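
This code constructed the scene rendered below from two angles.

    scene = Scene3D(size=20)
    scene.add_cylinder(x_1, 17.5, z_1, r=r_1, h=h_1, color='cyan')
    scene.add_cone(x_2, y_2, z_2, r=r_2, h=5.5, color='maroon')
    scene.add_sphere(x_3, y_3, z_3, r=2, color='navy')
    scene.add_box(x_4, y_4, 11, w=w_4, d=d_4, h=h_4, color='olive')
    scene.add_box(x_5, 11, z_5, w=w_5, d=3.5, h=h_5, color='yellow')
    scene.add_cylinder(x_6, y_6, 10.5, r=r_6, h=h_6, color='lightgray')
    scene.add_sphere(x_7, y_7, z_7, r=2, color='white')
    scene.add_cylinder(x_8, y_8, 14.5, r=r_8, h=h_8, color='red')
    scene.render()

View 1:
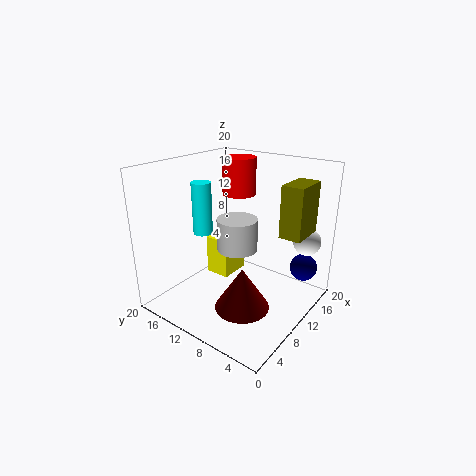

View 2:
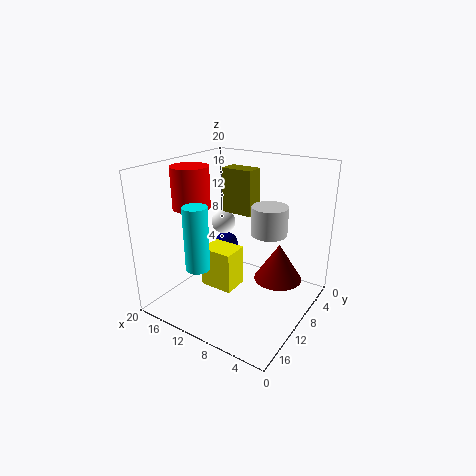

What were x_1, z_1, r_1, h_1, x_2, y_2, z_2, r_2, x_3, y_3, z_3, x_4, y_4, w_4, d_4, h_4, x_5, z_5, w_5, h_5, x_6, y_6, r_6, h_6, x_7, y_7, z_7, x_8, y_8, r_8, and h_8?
x_1 = 11
z_1 = 8.5
r_1 = 1.5
h_1 = 8
x_2 = 5.5
y_2 = 6
z_2 = 3
r_2 = 3.5
x_3 = 17
y_3 = 3
z_3 = 4.5
x_4 = 11.5
y_4 = 1.5
w_4 = 5
d_4 = 3
h_4 = 7
x_5 = 8.5
z_5 = 4
w_5 = 4.5
h_5 = 5.5
x_6 = 6.5
y_6 = 7.5
r_6 = 2.5
h_6 = 4
x_7 = 17.5
y_7 = 3
z_7 = 8.5
x_8 = 15
y_8 = 13.5
r_8 = 2.5
h_8 = 5.5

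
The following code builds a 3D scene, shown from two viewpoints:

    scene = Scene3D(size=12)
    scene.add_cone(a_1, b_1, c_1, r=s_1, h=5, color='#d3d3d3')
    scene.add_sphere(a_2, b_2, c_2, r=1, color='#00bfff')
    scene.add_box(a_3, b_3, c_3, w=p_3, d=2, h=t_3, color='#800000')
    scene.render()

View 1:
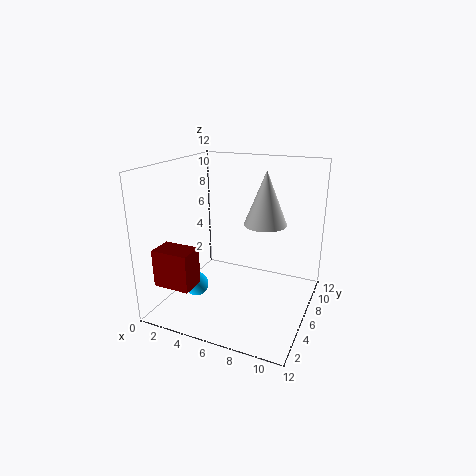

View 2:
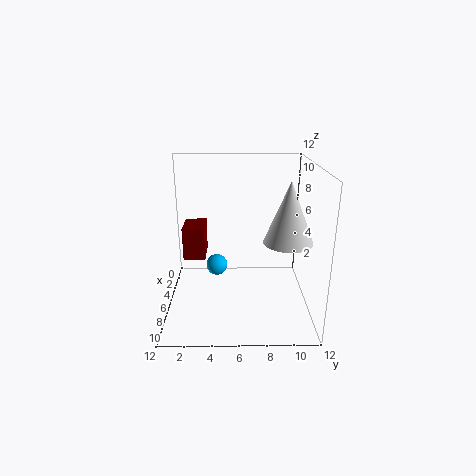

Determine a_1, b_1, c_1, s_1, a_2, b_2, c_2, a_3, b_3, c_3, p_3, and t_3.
a_1 = 7
b_1 = 10
c_1 = 6
s_1 = 2
a_2 = 3
b_2 = 4
c_2 = 2
a_3 = 1
b_3 = 1
c_3 = 3
p_3 = 3
t_3 = 3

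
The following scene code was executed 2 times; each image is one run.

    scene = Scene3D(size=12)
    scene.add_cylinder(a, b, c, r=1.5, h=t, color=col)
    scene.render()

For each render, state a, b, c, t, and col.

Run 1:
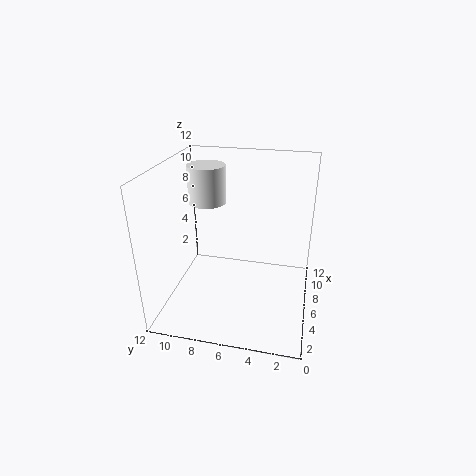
a = 6; b = 8.5; c = 9; t = 3; col = 'white'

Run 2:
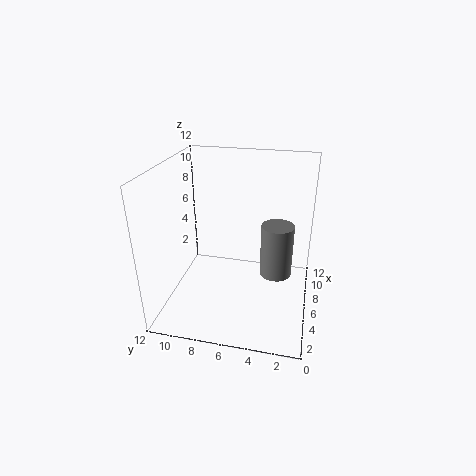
a = 9; b = 3; c = 1; t = 5; col = 'gray'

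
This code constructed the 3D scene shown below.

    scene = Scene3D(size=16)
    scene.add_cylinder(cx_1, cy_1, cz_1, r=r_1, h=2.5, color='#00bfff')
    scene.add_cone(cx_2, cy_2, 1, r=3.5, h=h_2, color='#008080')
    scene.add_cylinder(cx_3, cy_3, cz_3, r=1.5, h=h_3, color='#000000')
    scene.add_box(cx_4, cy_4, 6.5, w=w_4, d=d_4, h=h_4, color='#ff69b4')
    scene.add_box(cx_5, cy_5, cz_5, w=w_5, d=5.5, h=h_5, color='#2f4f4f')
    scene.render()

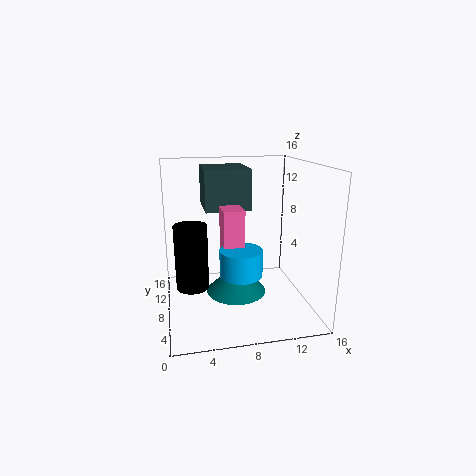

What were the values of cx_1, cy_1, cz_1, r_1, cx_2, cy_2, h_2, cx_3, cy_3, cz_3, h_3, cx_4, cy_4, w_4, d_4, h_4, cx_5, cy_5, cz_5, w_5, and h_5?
cx_1 = 7; cy_1 = 2; cz_1 = 6.5; r_1 = 2; cx_2 = 8; cy_2 = 9; h_2 = 3.5; cx_3 = 2.5; cy_3 = 2.5; cz_3 = 5.5; h_3 = 6; cx_4 = 5.5; cy_4 = 2.5; w_4 = 2; d_4 = 2.5; h_4 = 6; cx_5 = 4.5; cy_5 = 8; cz_5 = 11; w_5 = 5; h_5 = 4.5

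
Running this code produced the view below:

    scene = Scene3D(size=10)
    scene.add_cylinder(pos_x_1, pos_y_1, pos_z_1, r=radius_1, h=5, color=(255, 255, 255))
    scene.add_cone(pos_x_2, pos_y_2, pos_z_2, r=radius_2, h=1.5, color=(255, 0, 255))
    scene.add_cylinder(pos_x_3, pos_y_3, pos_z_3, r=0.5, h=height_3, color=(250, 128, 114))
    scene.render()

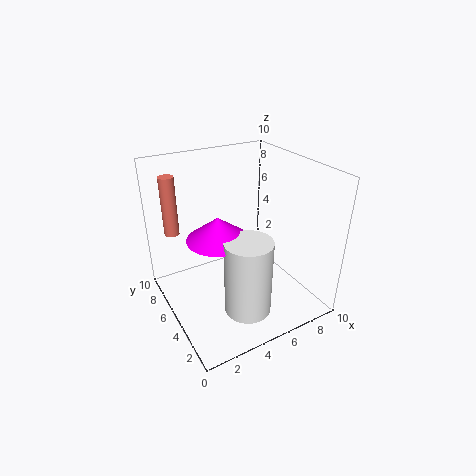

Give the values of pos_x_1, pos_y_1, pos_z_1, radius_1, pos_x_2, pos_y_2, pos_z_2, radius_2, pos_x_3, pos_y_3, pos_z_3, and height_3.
pos_x_1 = 4; pos_y_1 = 2; pos_z_1 = 1.5; radius_1 = 1.5; pos_x_2 = 3; pos_y_2 = 4; pos_z_2 = 6; radius_2 = 2; pos_x_3 = 1; pos_y_3 = 7; pos_z_3 = 5.5; height_3 = 4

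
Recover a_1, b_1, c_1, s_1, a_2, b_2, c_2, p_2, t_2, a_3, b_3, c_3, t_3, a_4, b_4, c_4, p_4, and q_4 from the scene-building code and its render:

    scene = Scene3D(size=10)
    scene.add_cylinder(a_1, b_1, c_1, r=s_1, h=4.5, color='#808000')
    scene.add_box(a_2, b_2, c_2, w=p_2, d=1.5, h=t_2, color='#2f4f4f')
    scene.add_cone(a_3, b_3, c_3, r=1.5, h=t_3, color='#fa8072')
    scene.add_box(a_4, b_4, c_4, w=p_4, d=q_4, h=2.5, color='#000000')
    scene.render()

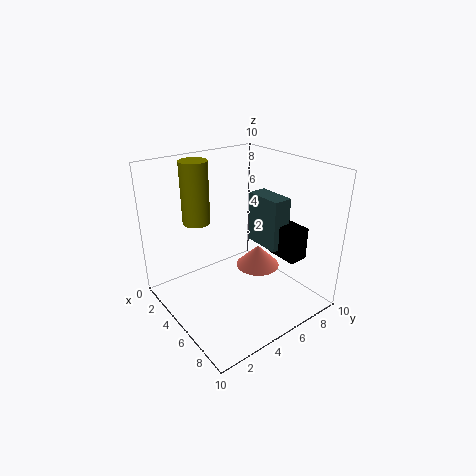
a_1 = 2, b_1 = 3.5, c_1 = 5.5, s_1 = 1, a_2 = 2.5, b_2 = 8, c_2 = 3, p_2 = 3, t_2 = 4, a_3 = 6, b_3 = 6, c_3 = 3, t_3 = 1.5, a_4 = 4.5, b_4 = 8.5, c_4 = 2.5, p_4 = 2.5, q_4 = 1.5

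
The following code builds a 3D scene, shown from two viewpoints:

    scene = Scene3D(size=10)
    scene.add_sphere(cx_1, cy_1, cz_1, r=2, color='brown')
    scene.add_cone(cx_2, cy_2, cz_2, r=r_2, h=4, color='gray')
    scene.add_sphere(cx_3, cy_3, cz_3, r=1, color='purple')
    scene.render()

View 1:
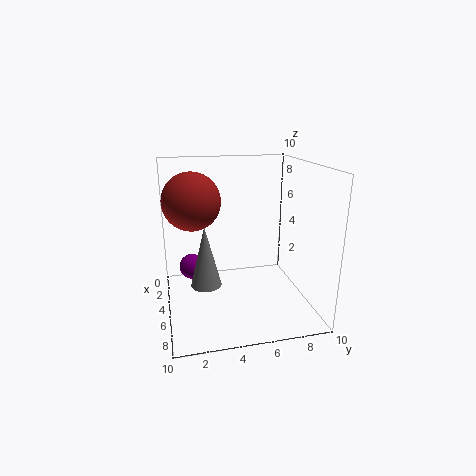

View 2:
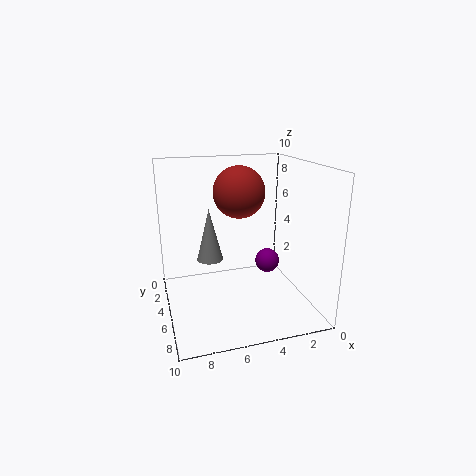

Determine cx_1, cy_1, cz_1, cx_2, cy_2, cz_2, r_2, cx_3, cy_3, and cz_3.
cx_1 = 4; cy_1 = 2; cz_1 = 7.5; cx_2 = 6.5; cy_2 = 2.5; cz_2 = 2.5; r_2 = 1; cx_3 = 1.5; cy_3 = 2; cz_3 = 1.5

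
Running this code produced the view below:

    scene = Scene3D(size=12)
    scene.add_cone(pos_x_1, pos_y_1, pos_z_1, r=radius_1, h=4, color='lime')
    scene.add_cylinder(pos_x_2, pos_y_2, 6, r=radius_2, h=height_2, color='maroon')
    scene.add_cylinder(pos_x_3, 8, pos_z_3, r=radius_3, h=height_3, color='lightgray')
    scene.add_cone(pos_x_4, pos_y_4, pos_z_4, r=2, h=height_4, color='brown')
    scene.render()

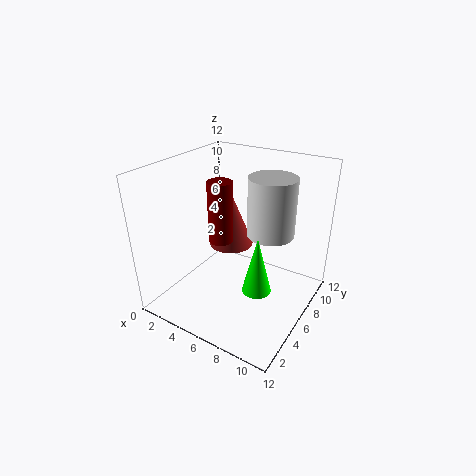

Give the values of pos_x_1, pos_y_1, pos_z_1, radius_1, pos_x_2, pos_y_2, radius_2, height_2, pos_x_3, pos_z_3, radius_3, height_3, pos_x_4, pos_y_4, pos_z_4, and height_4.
pos_x_1 = 10
pos_y_1 = 2
pos_z_1 = 5
radius_1 = 1
pos_x_2 = 5
pos_y_2 = 5
radius_2 = 1
height_2 = 5
pos_x_3 = 8
pos_z_3 = 6
radius_3 = 2
height_3 = 5
pos_x_4 = 4
pos_y_4 = 8
pos_z_4 = 4
height_4 = 5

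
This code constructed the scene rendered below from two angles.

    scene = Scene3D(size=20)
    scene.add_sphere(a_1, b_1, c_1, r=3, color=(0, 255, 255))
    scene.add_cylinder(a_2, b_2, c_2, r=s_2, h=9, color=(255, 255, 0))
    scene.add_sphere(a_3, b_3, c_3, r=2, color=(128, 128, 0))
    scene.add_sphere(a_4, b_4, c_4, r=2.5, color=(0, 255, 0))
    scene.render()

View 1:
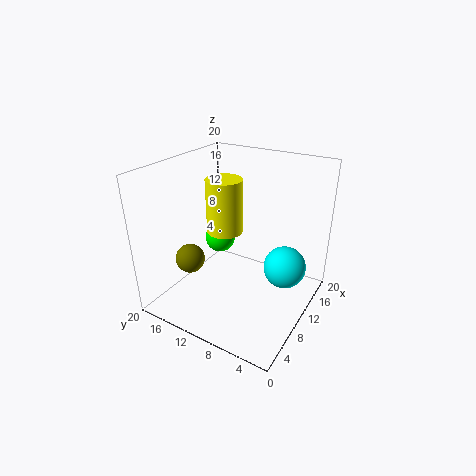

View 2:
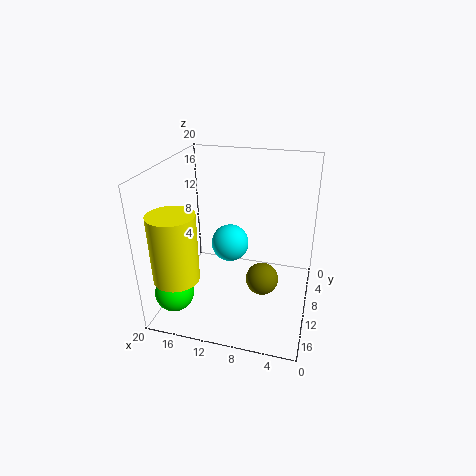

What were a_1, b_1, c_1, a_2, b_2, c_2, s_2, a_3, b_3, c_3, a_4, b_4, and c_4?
a_1 = 13
b_1 = 4
c_1 = 5.5
a_2 = 16.5
b_2 = 16.5
c_2 = 6.5
s_2 = 3
a_3 = 5.5
b_3 = 15
c_3 = 7.5
a_4 = 16.5
b_4 = 17.5
c_4 = 5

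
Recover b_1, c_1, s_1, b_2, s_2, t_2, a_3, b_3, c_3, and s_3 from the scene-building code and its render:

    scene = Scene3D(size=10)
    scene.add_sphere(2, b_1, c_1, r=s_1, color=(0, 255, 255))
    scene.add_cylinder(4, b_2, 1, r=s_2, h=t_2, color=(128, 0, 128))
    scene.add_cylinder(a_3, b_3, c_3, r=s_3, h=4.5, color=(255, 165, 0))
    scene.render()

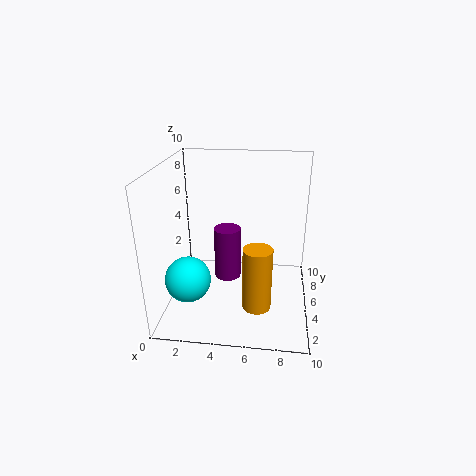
b_1 = 2.5; c_1 = 3; s_1 = 1.5; b_2 = 6.5; s_2 = 1; t_2 = 4; a_3 = 6.5; b_3 = 3.5; c_3 = 0.5; s_3 = 1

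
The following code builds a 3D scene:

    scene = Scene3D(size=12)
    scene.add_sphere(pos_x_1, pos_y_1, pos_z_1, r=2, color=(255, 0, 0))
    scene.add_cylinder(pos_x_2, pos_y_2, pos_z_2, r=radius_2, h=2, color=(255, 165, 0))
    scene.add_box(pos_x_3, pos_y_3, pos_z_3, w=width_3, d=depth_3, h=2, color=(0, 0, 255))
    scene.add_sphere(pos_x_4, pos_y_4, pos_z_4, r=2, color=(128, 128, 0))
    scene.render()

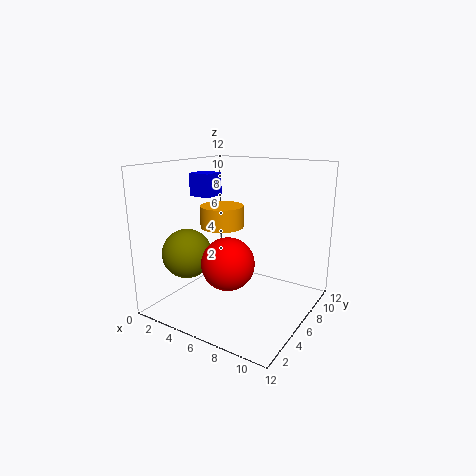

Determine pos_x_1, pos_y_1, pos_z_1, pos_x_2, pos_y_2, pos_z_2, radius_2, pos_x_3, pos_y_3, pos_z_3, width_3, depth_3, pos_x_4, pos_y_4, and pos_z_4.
pos_x_1 = 7, pos_y_1 = 3, pos_z_1 = 5, pos_x_2 = 3, pos_y_2 = 8, pos_z_2 = 6, radius_2 = 2, pos_x_3 = 1, pos_y_3 = 6, pos_z_3 = 9, width_3 = 2, depth_3 = 2, pos_x_4 = 3, pos_y_4 = 3, pos_z_4 = 5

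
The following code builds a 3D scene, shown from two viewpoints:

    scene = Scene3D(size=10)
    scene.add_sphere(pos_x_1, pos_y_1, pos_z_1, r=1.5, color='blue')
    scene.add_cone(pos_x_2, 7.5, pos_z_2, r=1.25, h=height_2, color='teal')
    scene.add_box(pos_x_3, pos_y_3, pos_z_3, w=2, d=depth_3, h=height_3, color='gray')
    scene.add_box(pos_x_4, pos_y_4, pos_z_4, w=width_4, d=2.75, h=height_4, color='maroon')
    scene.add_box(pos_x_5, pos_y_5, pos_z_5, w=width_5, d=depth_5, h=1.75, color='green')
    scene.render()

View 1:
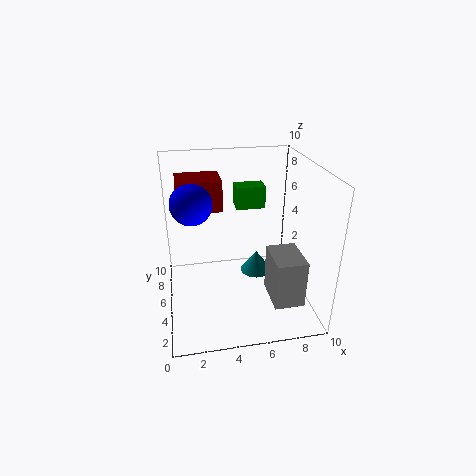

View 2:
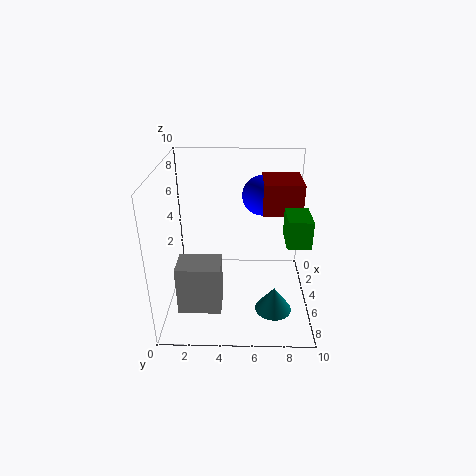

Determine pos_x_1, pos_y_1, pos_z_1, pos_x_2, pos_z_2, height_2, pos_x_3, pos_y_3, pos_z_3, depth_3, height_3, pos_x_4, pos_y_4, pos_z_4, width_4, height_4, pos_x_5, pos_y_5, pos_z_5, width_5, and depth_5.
pos_x_1 = 2, pos_y_1 = 6.75, pos_z_1 = 7, pos_x_2 = 7, pos_z_2 = 0.5, height_2 = 1.75, pos_x_3 = 6.75, pos_y_3 = 1.25, pos_z_3 = 1.5, depth_3 = 2.75, height_3 = 3.25, pos_x_4 = 1, pos_y_4 = 6.75, pos_z_4 = 6.25, width_4 = 3.25, height_4 = 2.25, pos_x_5 = 5.5, pos_y_5 = 8, pos_z_5 = 5.75, width_5 = 2.25, depth_5 = 1.5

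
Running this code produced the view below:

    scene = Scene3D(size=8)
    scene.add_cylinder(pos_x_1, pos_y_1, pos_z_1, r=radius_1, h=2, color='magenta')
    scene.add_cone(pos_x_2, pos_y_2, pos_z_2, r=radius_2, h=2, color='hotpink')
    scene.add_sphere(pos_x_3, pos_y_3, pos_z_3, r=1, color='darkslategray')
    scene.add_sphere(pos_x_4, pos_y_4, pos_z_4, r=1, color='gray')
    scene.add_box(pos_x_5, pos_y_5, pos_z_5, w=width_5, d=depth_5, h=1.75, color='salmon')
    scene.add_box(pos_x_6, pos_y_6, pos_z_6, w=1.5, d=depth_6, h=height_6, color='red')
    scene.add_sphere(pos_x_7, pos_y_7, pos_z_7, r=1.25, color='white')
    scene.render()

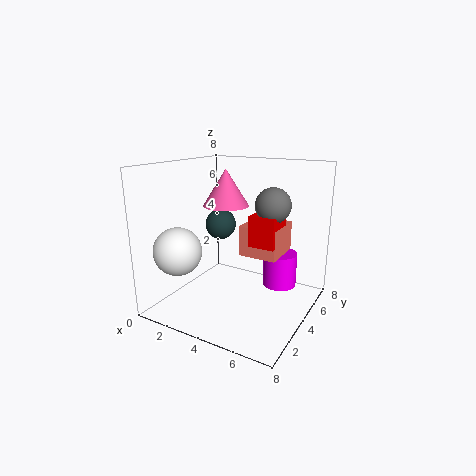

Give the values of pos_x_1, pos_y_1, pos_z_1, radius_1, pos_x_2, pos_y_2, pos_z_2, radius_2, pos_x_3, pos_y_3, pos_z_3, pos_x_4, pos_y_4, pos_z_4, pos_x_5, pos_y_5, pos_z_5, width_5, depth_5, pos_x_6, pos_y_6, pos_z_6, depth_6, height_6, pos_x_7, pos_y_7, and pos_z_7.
pos_x_1 = 5.75; pos_y_1 = 6; pos_z_1 = 0.75; radius_1 = 1; pos_x_2 = 3.25; pos_y_2 = 4; pos_z_2 = 5.75; radius_2 = 1.25; pos_x_3 = 1.25; pos_y_3 = 6.5; pos_z_3 = 3.75; pos_x_4 = 5.5; pos_y_4 = 5.25; pos_z_4 = 5.75; pos_x_5 = 3.75; pos_y_5 = 4.5; pos_z_5 = 2.75; width_5 = 2.25; depth_5 = 2.5; pos_x_6 = 4.5; pos_y_6 = 4.25; pos_z_6 = 3.5; depth_6 = 1.75; height_6 = 1.75; pos_x_7 = 2; pos_y_7 = 1.25; pos_z_7 = 3.75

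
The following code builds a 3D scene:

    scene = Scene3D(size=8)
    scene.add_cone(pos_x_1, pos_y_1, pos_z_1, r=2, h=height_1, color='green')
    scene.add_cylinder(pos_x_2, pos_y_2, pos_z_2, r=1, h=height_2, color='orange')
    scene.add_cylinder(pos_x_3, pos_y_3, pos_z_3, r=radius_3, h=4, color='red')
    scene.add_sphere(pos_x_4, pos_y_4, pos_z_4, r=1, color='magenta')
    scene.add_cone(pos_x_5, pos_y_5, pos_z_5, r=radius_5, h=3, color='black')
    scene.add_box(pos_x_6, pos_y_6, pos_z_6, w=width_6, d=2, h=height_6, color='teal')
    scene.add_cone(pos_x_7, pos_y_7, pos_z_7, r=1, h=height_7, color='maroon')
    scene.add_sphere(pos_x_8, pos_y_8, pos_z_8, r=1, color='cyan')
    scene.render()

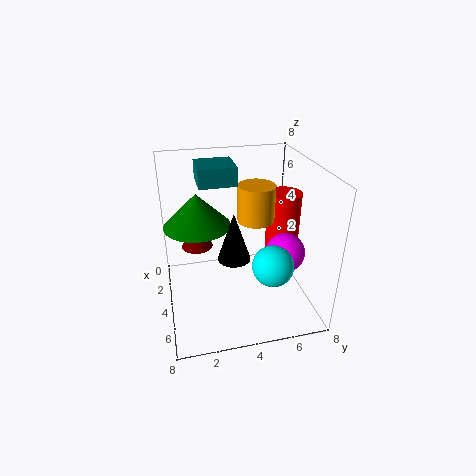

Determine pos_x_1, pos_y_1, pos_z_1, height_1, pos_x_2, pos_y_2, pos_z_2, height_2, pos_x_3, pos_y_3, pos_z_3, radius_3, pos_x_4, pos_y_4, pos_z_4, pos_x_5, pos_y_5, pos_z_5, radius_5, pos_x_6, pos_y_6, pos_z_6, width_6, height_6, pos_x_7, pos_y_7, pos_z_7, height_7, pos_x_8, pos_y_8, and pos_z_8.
pos_x_1 = 2
pos_y_1 = 2
pos_z_1 = 4
height_1 = 2
pos_x_2 = 4
pos_y_2 = 5
pos_z_2 = 5
height_2 = 2
pos_x_3 = 3
pos_y_3 = 7
pos_z_3 = 2
radius_3 = 1
pos_x_4 = 6
pos_y_4 = 6
pos_z_4 = 4
pos_x_5 = 3
pos_y_5 = 4
pos_z_5 = 2
radius_5 = 1
pos_x_6 = 2
pos_y_6 = 2
pos_z_6 = 7
width_6 = 2
height_6 = 1
pos_x_7 = 1
pos_y_7 = 2
pos_z_7 = 2
height_7 = 1
pos_x_8 = 7
pos_y_8 = 5
pos_z_8 = 4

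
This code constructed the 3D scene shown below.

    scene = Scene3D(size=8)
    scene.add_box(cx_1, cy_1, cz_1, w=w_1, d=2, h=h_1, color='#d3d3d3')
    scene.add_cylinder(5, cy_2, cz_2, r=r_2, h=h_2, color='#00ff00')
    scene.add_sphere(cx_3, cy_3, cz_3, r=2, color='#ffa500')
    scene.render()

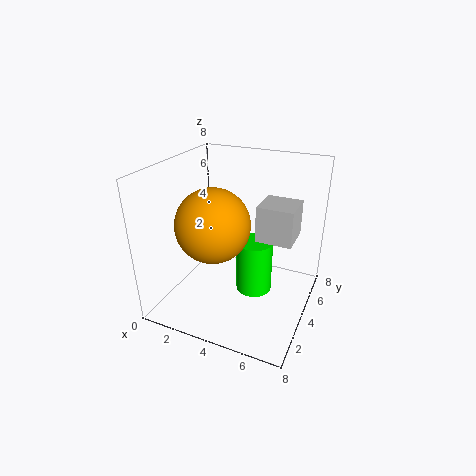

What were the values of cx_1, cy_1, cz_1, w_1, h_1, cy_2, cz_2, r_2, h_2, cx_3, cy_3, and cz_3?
cx_1 = 5
cy_1 = 4
cz_1 = 4
w_1 = 2
h_1 = 2
cy_2 = 4
cz_2 = 1
r_2 = 1
h_2 = 3
cx_3 = 3
cy_3 = 3
cz_3 = 5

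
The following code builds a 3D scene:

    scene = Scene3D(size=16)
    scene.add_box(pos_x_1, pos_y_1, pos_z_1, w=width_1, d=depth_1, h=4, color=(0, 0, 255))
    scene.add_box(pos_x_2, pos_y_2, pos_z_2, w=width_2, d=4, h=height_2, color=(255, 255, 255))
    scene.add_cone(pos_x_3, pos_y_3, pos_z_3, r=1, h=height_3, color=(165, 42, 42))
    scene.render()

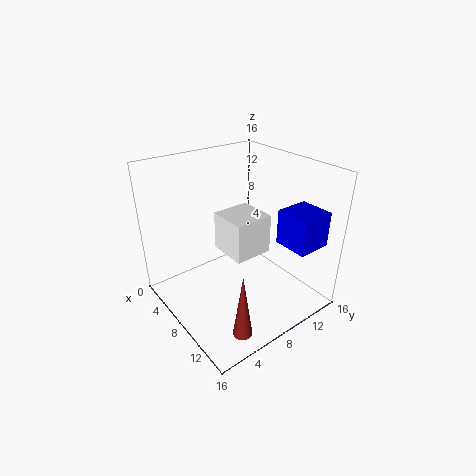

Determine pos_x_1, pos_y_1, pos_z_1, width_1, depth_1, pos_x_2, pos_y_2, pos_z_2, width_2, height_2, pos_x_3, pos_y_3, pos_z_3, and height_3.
pos_x_1 = 10
pos_y_1 = 12
pos_z_1 = 7
width_1 = 4
depth_1 = 4
pos_x_2 = 8
pos_y_2 = 5
pos_z_2 = 8
width_2 = 4
height_2 = 4
pos_x_3 = 14
pos_y_3 = 4
pos_z_3 = 1
height_3 = 7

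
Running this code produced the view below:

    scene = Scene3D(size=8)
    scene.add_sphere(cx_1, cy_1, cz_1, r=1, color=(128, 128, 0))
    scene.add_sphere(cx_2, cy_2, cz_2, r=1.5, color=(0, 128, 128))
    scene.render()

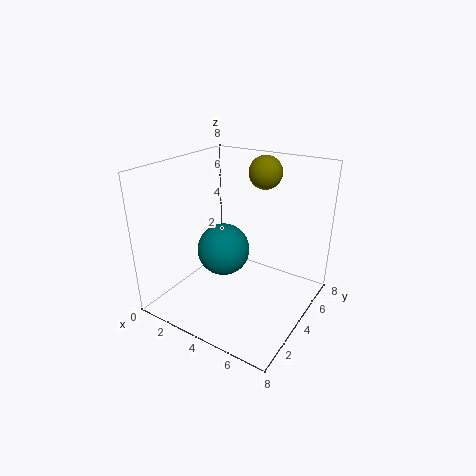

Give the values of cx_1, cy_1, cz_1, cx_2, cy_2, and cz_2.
cx_1 = 4; cy_1 = 7; cz_1 = 7; cx_2 = 3; cy_2 = 4; cz_2 = 3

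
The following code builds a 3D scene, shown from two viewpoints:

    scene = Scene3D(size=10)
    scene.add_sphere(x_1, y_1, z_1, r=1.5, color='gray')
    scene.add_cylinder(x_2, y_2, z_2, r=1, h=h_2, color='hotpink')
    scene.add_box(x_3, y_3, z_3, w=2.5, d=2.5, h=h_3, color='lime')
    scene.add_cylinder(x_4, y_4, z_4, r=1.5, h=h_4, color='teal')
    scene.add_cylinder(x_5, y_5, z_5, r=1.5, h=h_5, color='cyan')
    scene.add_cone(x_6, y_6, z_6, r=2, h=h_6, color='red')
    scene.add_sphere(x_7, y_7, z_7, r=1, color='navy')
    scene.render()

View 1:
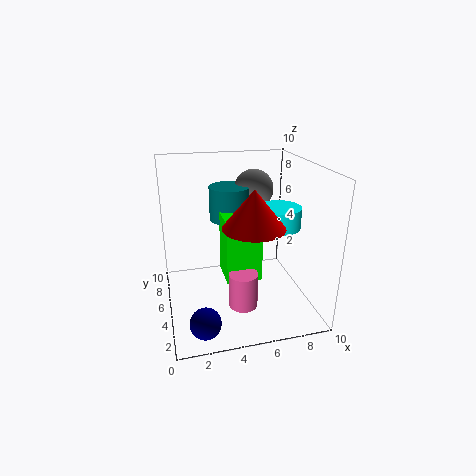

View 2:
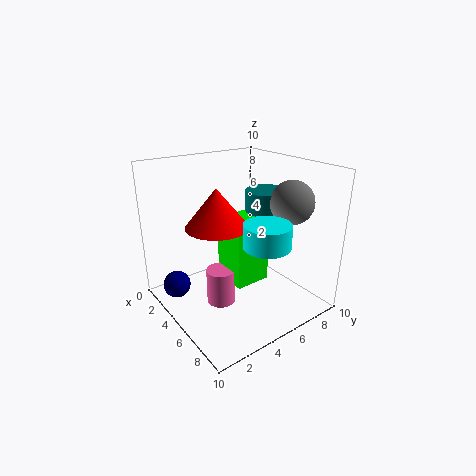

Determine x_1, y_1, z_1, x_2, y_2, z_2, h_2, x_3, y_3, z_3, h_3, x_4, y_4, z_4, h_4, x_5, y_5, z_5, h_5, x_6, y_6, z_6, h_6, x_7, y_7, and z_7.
x_1 = 7, y_1 = 8, z_1 = 7.5, x_2 = 5, y_2 = 3.5, z_2 = 0.5, h_2 = 2.5, x_3 = 4, y_3 = 4, z_3 = 2, h_3 = 4.5, x_4 = 5, y_4 = 7.5, z_4 = 5.5, h_4 = 2.5, x_5 = 8, y_5 = 5, z_5 = 5.5, h_5 = 1.5, x_6 = 5.5, y_6 = 3, z_6 = 6.5, h_6 = 2.5, x_7 = 2, y_7 = 1.5, z_7 = 1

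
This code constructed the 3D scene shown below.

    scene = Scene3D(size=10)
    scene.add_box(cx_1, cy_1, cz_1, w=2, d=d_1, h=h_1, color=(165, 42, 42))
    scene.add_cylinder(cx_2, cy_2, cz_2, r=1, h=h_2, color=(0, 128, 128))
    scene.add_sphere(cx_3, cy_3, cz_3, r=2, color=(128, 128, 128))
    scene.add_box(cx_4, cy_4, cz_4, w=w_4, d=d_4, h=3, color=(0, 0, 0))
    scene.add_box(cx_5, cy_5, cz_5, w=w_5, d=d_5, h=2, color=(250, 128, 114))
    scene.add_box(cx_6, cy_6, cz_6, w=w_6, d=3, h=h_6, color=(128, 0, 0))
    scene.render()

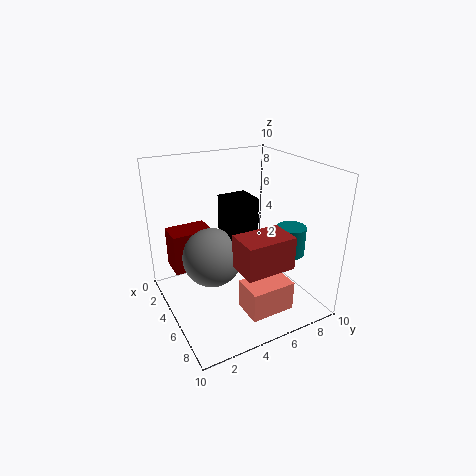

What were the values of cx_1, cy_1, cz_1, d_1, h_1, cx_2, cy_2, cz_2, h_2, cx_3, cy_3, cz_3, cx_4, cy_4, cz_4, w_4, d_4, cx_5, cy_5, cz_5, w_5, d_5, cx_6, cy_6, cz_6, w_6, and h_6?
cx_1 = 8; cy_1 = 3; cz_1 = 5; d_1 = 3; h_1 = 2; cx_2 = 7; cy_2 = 8; cz_2 = 4; h_2 = 2; cx_3 = 5; cy_3 = 3; cz_3 = 4; cx_4 = 4; cy_4 = 4; cz_4 = 5; w_4 = 2; d_4 = 2; cx_5 = 7; cy_5 = 4; cz_5 = 1; w_5 = 2; d_5 = 3; cx_6 = 1; cy_6 = 1; cz_6 = 2; w_6 = 2; h_6 = 3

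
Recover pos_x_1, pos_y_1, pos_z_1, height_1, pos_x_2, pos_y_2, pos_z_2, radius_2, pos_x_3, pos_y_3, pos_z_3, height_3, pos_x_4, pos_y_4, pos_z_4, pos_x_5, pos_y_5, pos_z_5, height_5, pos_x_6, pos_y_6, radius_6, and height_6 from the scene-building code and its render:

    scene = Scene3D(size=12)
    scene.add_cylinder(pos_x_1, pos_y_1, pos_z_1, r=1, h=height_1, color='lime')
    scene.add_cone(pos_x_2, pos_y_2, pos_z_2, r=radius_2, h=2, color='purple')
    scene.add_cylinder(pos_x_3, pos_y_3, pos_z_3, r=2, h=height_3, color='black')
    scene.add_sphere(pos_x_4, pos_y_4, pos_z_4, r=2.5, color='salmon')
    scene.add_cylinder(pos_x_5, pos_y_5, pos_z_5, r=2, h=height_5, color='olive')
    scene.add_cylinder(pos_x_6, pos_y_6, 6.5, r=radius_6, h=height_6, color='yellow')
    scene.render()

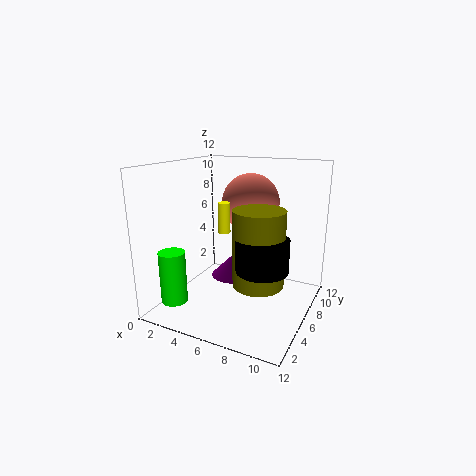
pos_x_1 = 3; pos_y_1 = 1; pos_z_1 = 2; height_1 = 4; pos_x_2 = 4.5; pos_y_2 = 8; pos_z_2 = 1.5; radius_2 = 2; pos_x_3 = 9; pos_y_3 = 4; pos_z_3 = 4.5; height_3 = 2.5; pos_x_4 = 6; pos_y_4 = 8.5; pos_z_4 = 8.5; pos_x_5 = 8.5; pos_y_5 = 4.5; pos_z_5 = 3; height_5 = 6; pos_x_6 = 5; pos_y_6 = 5.5; radius_6 = 0.5; height_6 = 2.5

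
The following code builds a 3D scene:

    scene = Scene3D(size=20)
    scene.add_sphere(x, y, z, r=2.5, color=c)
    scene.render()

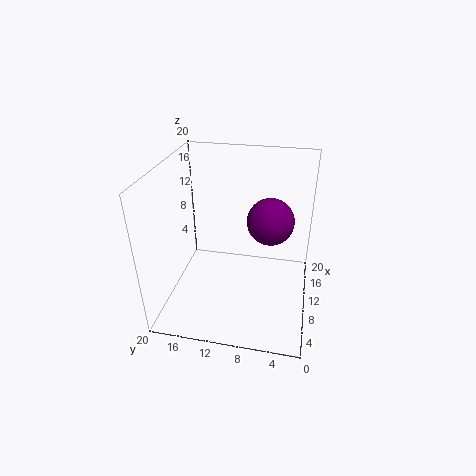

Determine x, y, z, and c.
x = 3; y = 5; z = 17; c = 'purple'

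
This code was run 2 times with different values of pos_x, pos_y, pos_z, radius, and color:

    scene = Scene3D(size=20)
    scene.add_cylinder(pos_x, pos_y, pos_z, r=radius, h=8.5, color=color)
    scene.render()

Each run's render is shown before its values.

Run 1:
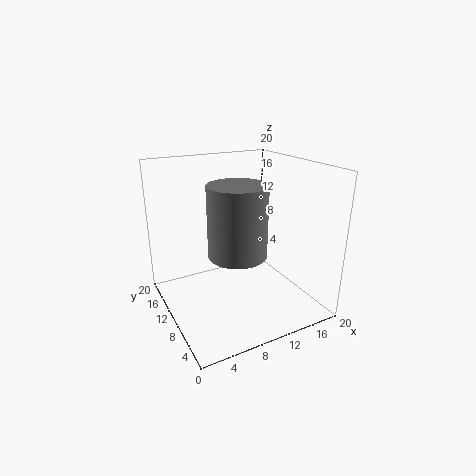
pos_x = 7; pos_y = 4.5; pos_z = 10.5; radius = 3.5; color = 'gray'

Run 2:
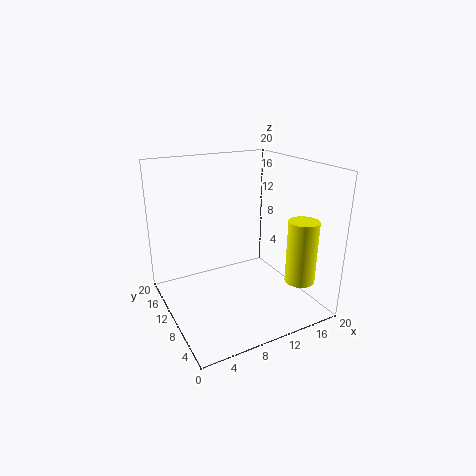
pos_x = 16; pos_y = 3.5; pos_z = 5; radius = 2; color = 'yellow'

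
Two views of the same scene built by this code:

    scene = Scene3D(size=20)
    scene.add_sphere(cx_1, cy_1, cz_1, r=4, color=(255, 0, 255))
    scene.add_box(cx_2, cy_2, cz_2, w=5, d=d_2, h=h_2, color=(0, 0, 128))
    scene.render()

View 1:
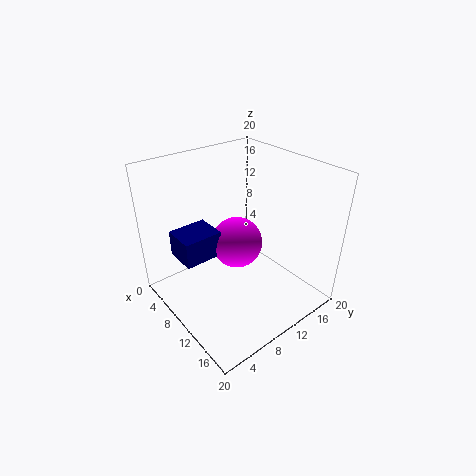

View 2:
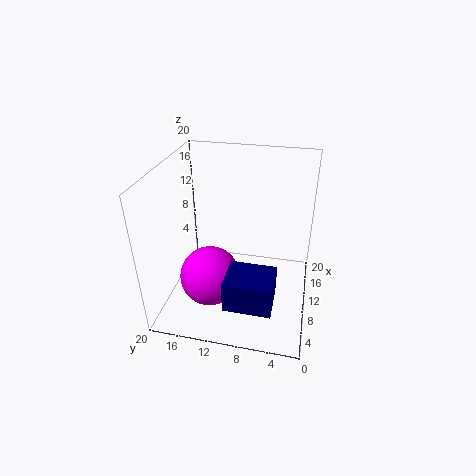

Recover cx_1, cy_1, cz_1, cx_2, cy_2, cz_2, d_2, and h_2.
cx_1 = 6
cy_1 = 13
cz_1 = 6
cx_2 = 1
cy_2 = 4
cz_2 = 5
d_2 = 6
h_2 = 4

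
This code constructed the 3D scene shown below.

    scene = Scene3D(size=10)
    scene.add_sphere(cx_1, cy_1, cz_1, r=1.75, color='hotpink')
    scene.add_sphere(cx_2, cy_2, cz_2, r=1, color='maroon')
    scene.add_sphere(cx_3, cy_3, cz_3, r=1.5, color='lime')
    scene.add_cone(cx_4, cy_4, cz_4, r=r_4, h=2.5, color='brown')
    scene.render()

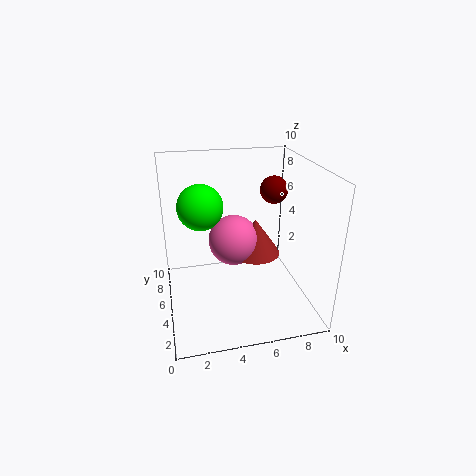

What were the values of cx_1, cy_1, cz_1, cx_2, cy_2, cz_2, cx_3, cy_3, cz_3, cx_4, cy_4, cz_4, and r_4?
cx_1 = 4.75; cy_1 = 5.25; cz_1 = 4.75; cx_2 = 8; cy_2 = 6.5; cz_2 = 7.75; cx_3 = 2.5; cy_3 = 5; cz_3 = 7.5; cx_4 = 6.25; cy_4 = 5; cz_4 = 3.75; r_4 = 1.75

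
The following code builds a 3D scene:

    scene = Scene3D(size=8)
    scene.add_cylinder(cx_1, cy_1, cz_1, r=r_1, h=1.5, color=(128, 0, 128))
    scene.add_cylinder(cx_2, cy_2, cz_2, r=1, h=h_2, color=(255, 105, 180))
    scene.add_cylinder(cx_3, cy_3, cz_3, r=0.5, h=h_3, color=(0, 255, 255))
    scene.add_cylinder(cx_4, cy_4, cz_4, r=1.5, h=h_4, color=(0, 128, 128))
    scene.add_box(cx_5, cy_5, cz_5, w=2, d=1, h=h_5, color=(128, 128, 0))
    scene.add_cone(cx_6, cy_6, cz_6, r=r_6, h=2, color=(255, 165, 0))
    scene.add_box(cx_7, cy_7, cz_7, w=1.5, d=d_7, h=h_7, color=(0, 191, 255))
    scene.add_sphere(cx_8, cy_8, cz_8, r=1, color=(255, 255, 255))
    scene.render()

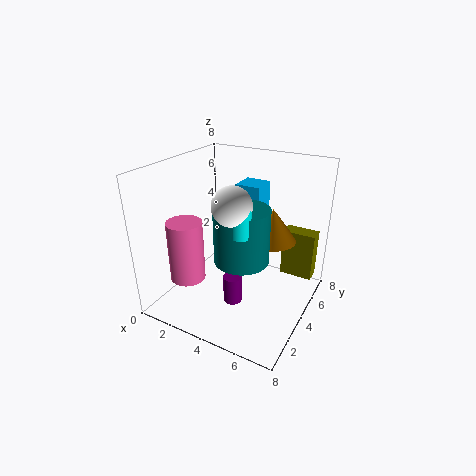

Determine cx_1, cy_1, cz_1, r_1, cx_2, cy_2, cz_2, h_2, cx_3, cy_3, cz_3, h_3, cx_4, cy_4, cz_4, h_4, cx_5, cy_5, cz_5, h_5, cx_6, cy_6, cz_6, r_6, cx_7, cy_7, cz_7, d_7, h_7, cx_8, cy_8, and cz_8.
cx_1 = 4.5
cy_1 = 2.5
cz_1 = 1
r_1 = 0.5
cx_2 = 1.5
cy_2 = 2.5
cz_2 = 1.5
h_2 = 3.5
cx_3 = 5
cy_3 = 2.5
cz_3 = 5
h_3 = 1.5
cx_4 = 4.5
cy_4 = 3.5
cz_4 = 3
h_4 = 3
cx_5 = 5.5
cy_5 = 7
cz_5 = 0.5
h_5 = 3
cx_6 = 5
cy_6 = 6.5
cz_6 = 3
r_6 = 1.5
cx_7 = 3
cy_7 = 5.5
cz_7 = 4
d_7 = 1.5
h_7 = 2.5
cx_8 = 4.5
cy_8 = 2.5
cz_8 = 6.5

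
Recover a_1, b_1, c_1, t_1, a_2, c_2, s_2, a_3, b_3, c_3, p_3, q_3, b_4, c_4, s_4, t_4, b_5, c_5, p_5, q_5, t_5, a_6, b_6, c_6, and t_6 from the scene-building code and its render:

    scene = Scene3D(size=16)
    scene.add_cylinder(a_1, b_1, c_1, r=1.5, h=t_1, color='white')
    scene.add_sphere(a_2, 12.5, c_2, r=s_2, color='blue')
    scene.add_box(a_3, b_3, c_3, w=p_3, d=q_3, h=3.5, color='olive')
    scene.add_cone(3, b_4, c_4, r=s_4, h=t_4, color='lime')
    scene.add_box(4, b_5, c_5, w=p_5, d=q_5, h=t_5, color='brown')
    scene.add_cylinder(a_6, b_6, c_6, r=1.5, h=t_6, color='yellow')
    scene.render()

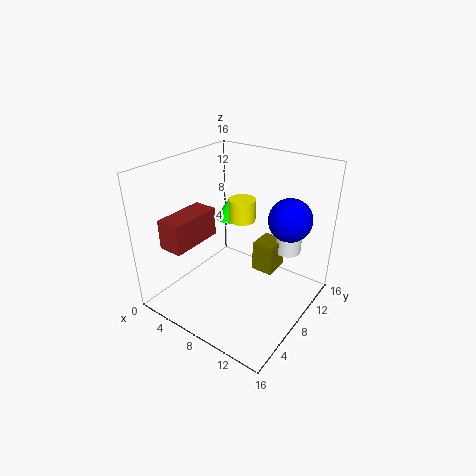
a_1 = 12; b_1 = 12.5; c_1 = 5.5; t_1 = 3.5; a_2 = 12; c_2 = 9.5; s_2 = 2.5; a_3 = 9; b_3 = 9.5; c_3 = 3.5; p_3 = 2.5; q_3 = 3; b_4 = 13.5; c_4 = 7; s_4 = 2; t_4 = 3; b_5 = 0.5; c_5 = 9; p_5 = 2.5; q_5 = 5.5; t_5 = 3; a_6 = 7.5; b_6 = 9.5; c_6 = 9.5; t_6 = 2.5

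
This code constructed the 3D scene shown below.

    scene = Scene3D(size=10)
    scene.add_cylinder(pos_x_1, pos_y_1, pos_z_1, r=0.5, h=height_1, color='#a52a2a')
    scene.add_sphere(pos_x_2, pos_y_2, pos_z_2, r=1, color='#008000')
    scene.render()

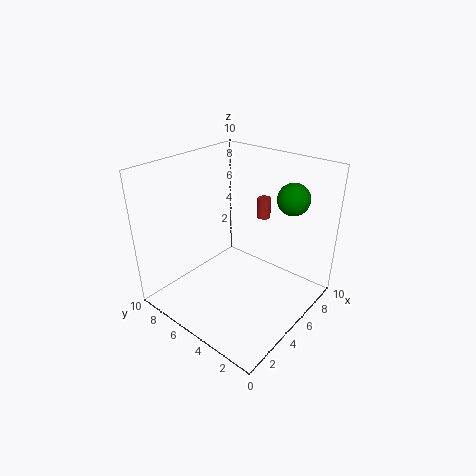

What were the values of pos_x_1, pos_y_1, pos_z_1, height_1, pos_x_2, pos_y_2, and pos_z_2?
pos_x_1 = 8
pos_y_1 = 5
pos_z_1 = 5.5
height_1 = 1.5
pos_x_2 = 6
pos_y_2 = 1.5
pos_z_2 = 8.5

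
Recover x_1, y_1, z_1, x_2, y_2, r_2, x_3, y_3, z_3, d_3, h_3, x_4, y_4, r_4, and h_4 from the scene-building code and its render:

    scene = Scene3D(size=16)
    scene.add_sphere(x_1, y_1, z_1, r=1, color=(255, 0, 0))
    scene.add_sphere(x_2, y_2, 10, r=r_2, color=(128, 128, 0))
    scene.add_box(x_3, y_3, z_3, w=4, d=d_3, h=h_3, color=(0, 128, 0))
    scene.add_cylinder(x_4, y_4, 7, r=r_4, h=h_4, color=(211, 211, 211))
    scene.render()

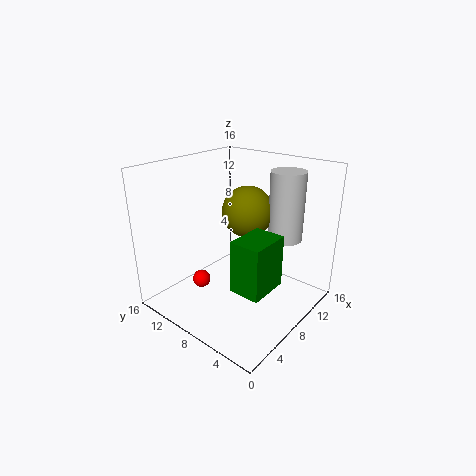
x_1 = 5
y_1 = 11
z_1 = 3
x_2 = 11
y_2 = 9
r_2 = 3
x_3 = 2
y_3 = 1
z_3 = 6
d_3 = 3
h_3 = 5
x_4 = 13
y_4 = 5
r_4 = 2
h_4 = 8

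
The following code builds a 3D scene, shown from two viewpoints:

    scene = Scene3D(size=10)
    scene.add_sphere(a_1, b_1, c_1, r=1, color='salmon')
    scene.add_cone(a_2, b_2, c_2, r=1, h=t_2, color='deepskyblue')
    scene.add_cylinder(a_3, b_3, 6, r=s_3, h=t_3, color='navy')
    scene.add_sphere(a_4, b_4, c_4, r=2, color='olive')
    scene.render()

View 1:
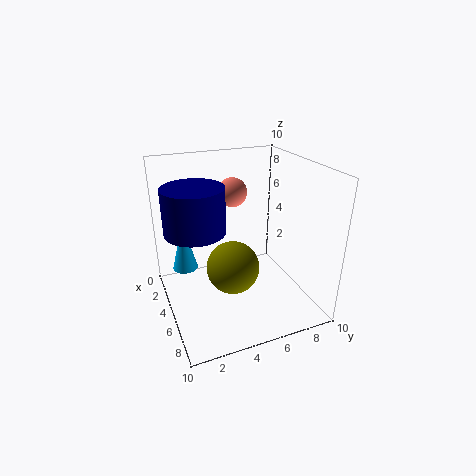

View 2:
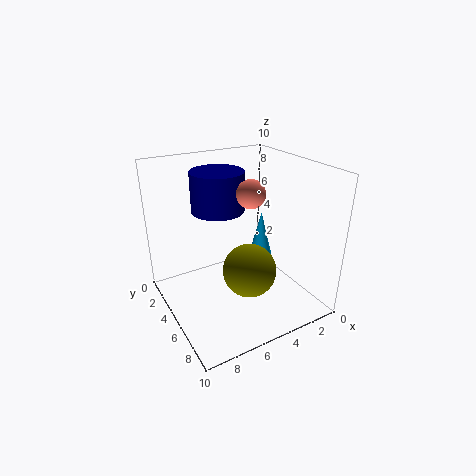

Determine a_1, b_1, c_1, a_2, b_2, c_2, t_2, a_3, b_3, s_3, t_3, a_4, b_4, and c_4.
a_1 = 4
b_1 = 5
c_1 = 8
a_2 = 1
b_2 = 2
c_2 = 1
t_2 = 4
a_3 = 5
b_3 = 2
s_3 = 2
t_3 = 3
a_4 = 4
b_4 = 5
c_4 = 2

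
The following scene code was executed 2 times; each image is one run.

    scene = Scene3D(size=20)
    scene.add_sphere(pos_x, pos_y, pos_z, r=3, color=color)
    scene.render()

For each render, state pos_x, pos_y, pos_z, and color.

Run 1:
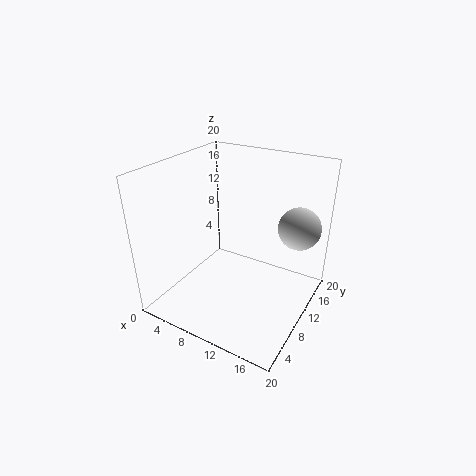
pos_x = 17; pos_y = 15; pos_z = 11; color = 'lightgray'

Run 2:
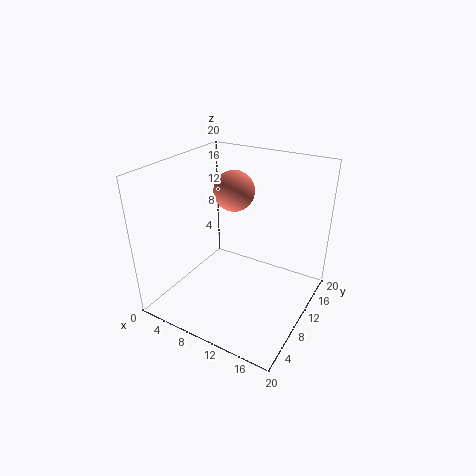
pos_x = 7; pos_y = 14; pos_z = 15; color = 'salmon'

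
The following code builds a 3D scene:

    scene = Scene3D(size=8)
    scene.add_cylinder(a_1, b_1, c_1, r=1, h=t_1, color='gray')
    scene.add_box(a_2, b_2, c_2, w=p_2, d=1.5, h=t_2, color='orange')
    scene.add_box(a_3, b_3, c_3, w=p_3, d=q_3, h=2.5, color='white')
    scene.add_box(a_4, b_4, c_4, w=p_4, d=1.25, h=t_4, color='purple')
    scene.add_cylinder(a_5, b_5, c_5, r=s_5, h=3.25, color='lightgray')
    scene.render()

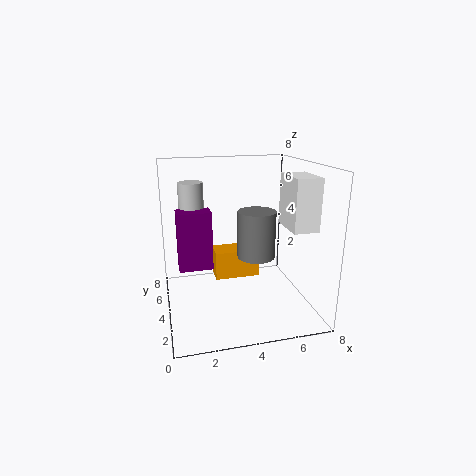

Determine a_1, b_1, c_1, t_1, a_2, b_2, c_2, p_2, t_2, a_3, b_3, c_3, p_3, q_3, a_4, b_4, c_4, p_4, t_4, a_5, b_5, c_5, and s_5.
a_1 = 4.75; b_1 = 3; c_1 = 3.25; t_1 = 2.5; a_2 = 3; b_2 = 5.5; c_2 = 0.75; p_2 = 2.75; t_2 = 1.75; a_3 = 5.75; b_3 = 0.5; c_3 = 5.25; p_3 = 1.25; q_3 = 2; a_4 = 0.75; b_4 = 5; c_4 = 1.75; p_4 = 2; t_4 = 3.5; a_5 = 1.75; b_5 = 6.5; c_5 = 3.5; s_5 = 0.75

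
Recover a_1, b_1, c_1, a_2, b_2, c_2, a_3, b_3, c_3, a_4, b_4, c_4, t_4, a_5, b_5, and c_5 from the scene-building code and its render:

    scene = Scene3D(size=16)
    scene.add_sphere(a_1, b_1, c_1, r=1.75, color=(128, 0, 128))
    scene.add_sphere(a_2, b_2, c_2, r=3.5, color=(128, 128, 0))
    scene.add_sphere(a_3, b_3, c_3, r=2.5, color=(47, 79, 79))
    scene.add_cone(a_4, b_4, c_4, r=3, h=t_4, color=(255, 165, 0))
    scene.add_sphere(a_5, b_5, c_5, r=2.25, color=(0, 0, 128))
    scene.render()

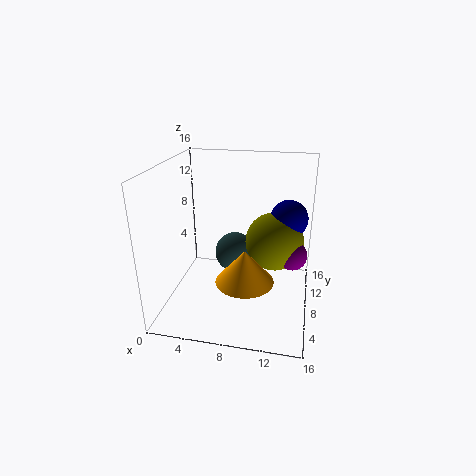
a_1 = 14
b_1 = 10.25
c_1 = 5.25
a_2 = 11.75
b_2 = 11.5
c_2 = 6.25
a_3 = 6.75
b_3 = 12
c_3 = 4
a_4 = 9.5
b_4 = 4.25
c_4 = 5
t_4 = 3.5
a_5 = 13.25
b_5 = 12.25
c_5 = 9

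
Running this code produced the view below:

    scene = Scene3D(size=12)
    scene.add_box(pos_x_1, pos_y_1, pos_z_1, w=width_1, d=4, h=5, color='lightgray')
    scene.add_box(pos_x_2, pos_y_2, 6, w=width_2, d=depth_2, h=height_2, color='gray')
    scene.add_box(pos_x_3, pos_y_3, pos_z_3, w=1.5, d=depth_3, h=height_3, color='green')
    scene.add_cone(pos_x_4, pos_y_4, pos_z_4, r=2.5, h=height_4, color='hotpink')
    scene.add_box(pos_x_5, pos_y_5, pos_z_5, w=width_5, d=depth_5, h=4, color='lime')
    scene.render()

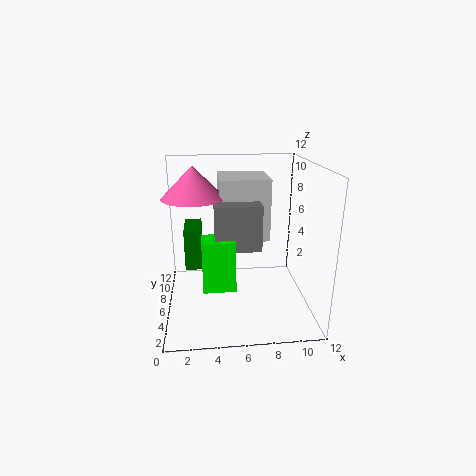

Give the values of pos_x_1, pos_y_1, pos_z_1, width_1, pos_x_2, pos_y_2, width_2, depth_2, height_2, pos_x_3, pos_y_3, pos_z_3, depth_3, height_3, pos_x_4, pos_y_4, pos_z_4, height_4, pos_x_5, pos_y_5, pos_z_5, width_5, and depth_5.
pos_x_1 = 4.5
pos_y_1 = 5
pos_z_1 = 6
width_1 = 4
pos_x_2 = 4
pos_y_2 = 3
width_2 = 3.5
depth_2 = 1.5
height_2 = 3.5
pos_x_3 = 1.5
pos_y_3 = 6.5
pos_z_3 = 3
depth_3 = 3.5
height_3 = 3.5
pos_x_4 = 2.5
pos_y_4 = 6
pos_z_4 = 9.5
height_4 = 2.5
pos_x_5 = 3
pos_y_5 = 2.5
pos_z_5 = 3
width_5 = 2.5
depth_5 = 2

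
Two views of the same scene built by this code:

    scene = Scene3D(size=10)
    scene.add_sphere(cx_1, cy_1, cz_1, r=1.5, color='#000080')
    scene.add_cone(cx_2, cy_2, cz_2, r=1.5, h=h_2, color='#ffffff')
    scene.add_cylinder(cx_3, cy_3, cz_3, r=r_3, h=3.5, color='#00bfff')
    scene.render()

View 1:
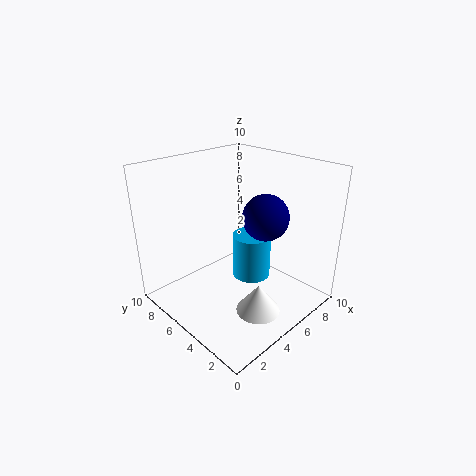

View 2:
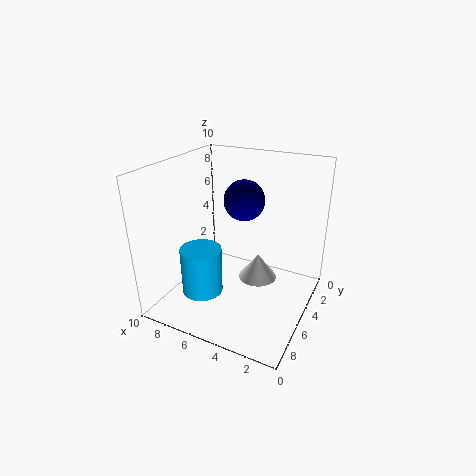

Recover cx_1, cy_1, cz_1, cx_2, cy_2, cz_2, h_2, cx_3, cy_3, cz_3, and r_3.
cx_1 = 5.5, cy_1 = 3, cz_1 = 7, cx_2 = 4.5, cy_2 = 2.5, cz_2 = 0.5, h_2 = 2, cx_3 = 7.5, cy_3 = 6, cz_3 = 0.5, r_3 = 1.5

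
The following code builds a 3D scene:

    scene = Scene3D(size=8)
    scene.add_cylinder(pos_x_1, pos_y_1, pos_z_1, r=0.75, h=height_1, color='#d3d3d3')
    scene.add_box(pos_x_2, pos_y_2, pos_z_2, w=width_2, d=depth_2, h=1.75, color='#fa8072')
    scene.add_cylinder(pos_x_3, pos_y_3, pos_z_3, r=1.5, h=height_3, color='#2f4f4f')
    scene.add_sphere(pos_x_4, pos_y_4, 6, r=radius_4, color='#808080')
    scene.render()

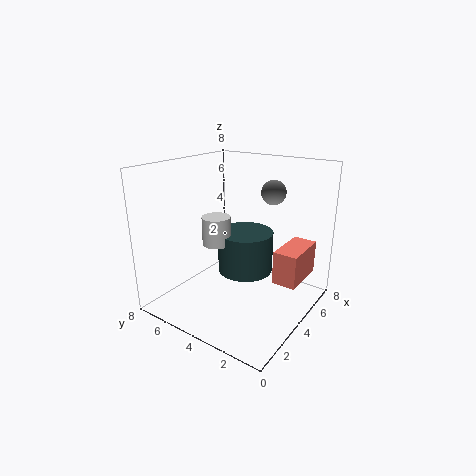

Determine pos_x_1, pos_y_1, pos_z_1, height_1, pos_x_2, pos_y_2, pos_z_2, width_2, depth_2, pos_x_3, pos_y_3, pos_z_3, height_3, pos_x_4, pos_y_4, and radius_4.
pos_x_1 = 2.75, pos_y_1 = 4.5, pos_z_1 = 4, height_1 = 1.5, pos_x_2 = 3.5, pos_y_2 = 0.25, pos_z_2 = 2.25, width_2 = 2.5, depth_2 = 1.25, pos_x_3 = 4, pos_y_3 = 3.5, pos_z_3 = 2.25, height_3 = 2.25, pos_x_4 = 7, pos_y_4 = 3.5, radius_4 = 0.75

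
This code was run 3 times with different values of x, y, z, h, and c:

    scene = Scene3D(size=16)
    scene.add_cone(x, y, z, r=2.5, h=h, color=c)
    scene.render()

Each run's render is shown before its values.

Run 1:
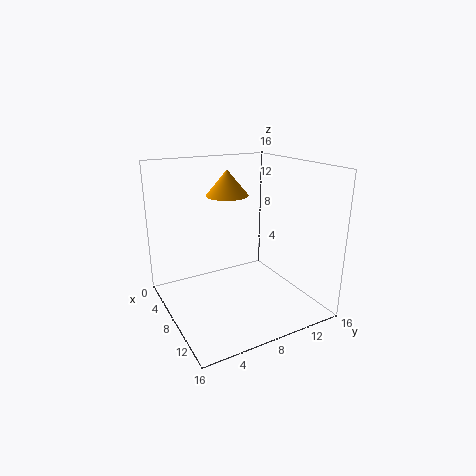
x = 4.5
y = 8.5
z = 12
h = 3
c = 'orange'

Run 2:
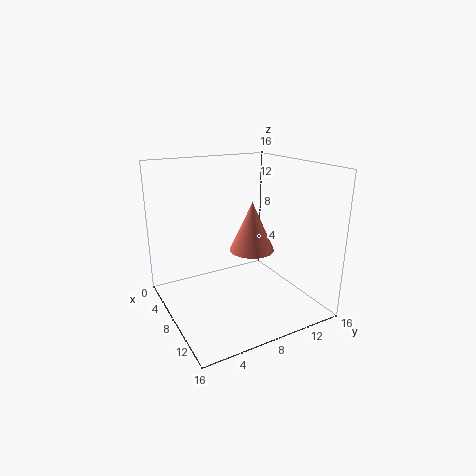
x = 8.5
y = 9.5
z = 6.5
h = 5.5
c = 'salmon'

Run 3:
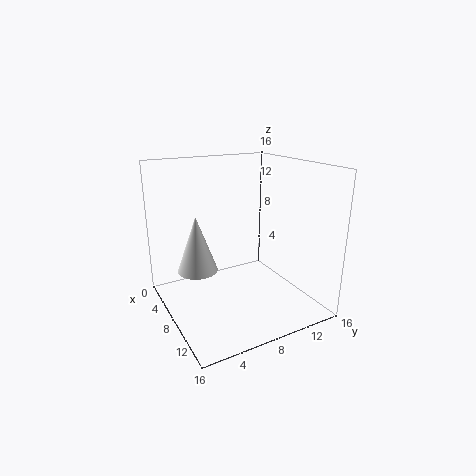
x = 3
y = 5
z = 2.5
h = 7
c = 'white'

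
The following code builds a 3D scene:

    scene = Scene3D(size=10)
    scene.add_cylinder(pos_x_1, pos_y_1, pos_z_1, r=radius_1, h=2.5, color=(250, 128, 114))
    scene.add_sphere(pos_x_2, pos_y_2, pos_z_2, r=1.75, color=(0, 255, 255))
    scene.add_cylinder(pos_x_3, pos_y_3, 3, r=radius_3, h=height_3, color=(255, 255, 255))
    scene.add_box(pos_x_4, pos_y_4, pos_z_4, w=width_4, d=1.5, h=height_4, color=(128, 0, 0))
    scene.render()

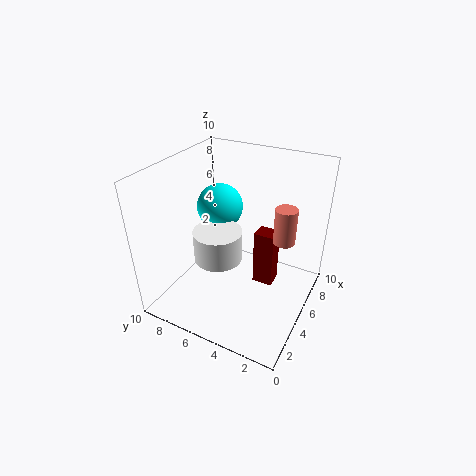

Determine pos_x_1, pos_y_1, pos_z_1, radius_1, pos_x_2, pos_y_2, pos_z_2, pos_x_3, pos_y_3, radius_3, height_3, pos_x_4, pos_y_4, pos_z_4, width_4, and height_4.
pos_x_1 = 6
pos_y_1 = 2
pos_z_1 = 5
radius_1 = 0.75
pos_x_2 = 7.25
pos_y_2 = 7.75
pos_z_2 = 5.75
pos_x_3 = 4.75
pos_y_3 = 6.5
radius_3 = 1.75
height_3 = 2.25
pos_x_4 = 6
pos_y_4 = 2.75
pos_z_4 = 0.75
width_4 = 1.25
height_4 = 4.25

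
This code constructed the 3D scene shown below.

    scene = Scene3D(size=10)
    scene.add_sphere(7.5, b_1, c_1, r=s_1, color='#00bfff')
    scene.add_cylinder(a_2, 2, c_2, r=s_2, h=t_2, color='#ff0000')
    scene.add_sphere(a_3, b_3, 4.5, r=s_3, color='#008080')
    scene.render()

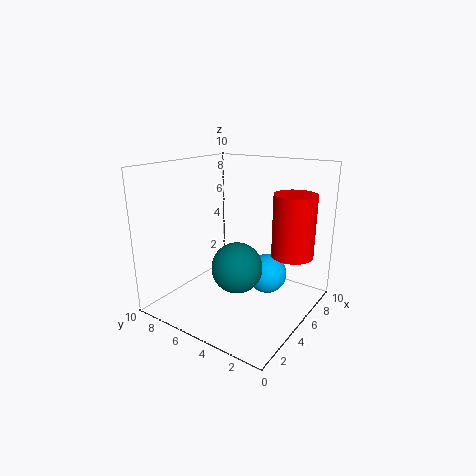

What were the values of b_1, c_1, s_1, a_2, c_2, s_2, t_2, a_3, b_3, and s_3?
b_1 = 4, c_1 = 1.5, s_1 = 1.5, a_2 = 7.5, c_2 = 3.5, s_2 = 1.5, t_2 = 4.5, a_3 = 2, b_3 = 3, s_3 = 1.5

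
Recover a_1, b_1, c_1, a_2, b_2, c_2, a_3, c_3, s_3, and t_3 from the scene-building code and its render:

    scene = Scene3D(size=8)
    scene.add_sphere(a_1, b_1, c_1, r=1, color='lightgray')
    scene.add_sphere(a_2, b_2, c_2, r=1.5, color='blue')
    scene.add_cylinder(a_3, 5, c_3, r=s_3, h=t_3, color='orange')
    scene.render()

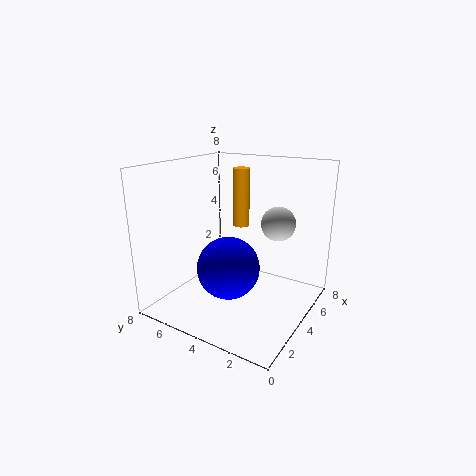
a_1 = 6
b_1 = 2.5
c_1 = 4.5
a_2 = 1.5
b_2 = 3
c_2 = 3.5
a_3 = 6
c_3 = 4
s_3 = 0.5
t_3 = 3.5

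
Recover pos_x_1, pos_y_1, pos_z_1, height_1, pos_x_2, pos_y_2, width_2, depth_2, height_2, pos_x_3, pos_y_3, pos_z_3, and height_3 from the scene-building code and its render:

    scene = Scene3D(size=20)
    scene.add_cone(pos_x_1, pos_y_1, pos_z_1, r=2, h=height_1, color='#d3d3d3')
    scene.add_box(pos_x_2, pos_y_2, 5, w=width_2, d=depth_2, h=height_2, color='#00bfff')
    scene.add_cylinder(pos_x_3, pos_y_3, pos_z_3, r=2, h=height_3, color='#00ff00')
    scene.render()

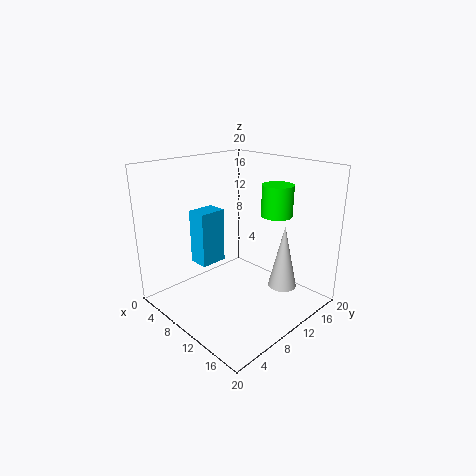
pos_x_1 = 15, pos_y_1 = 14, pos_z_1 = 3, height_1 = 9, pos_x_2 = 3, pos_y_2 = 7, width_2 = 3, depth_2 = 4, height_2 = 8, pos_x_3 = 15, pos_y_3 = 12, pos_z_3 = 14, height_3 = 4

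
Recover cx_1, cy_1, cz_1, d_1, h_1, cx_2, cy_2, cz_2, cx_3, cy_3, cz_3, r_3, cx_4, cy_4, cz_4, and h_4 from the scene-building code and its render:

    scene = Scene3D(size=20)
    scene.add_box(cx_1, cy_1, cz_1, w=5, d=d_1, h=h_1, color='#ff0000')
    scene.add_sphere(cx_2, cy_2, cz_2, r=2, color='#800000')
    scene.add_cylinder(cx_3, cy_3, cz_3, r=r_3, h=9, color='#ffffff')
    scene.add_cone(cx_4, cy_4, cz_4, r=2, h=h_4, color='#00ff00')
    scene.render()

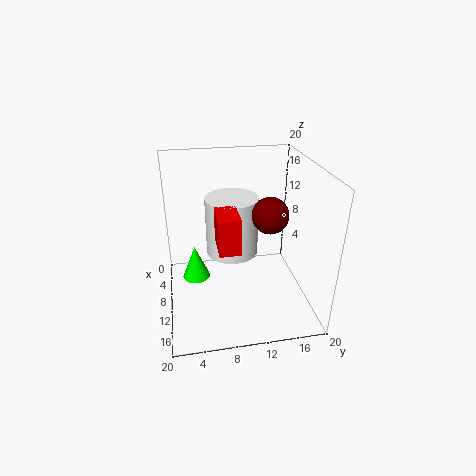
cx_1 = 8; cy_1 = 7; cz_1 = 9; d_1 = 3; h_1 = 5; cx_2 = 18; cy_2 = 12; cz_2 = 17; cx_3 = 5; cy_3 = 10; cz_3 = 5; r_3 = 4; cx_4 = 8; cy_4 = 4; cz_4 = 3; h_4 = 5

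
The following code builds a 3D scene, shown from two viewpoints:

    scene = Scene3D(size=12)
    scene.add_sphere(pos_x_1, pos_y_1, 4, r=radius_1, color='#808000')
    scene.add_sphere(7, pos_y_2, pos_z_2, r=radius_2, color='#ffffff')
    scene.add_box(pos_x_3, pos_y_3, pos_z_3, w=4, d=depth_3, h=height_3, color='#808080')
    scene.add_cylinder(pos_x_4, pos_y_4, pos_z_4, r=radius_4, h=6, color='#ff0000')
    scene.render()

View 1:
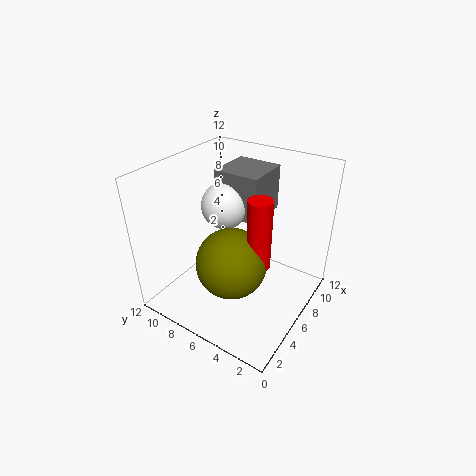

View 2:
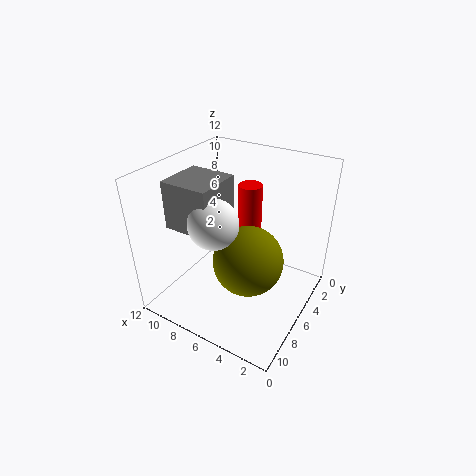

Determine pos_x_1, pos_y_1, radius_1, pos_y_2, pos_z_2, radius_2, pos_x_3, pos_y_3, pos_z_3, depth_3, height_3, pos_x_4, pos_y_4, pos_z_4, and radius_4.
pos_x_1 = 5, pos_y_1 = 6, radius_1 = 3, pos_y_2 = 8, pos_z_2 = 8, radius_2 = 2, pos_x_3 = 7, pos_y_3 = 5, pos_z_3 = 7, depth_3 = 4, height_3 = 4, pos_x_4 = 6, pos_y_4 = 4, pos_z_4 = 4, radius_4 = 1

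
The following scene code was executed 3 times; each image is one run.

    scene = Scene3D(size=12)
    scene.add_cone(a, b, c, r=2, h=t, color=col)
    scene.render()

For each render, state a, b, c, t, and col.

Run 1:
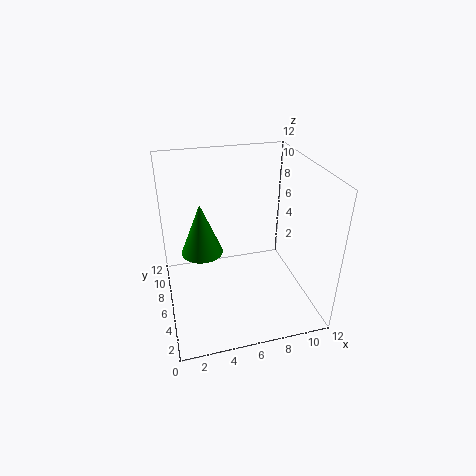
a = 3.5
b = 10
c = 2.5
t = 5
col = 'green'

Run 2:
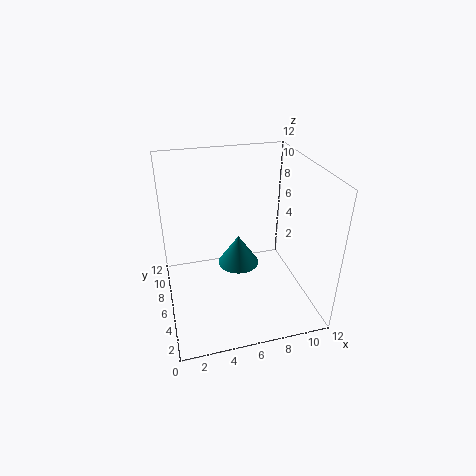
a = 7
b = 9.5
c = 1
t = 3
col = 'teal'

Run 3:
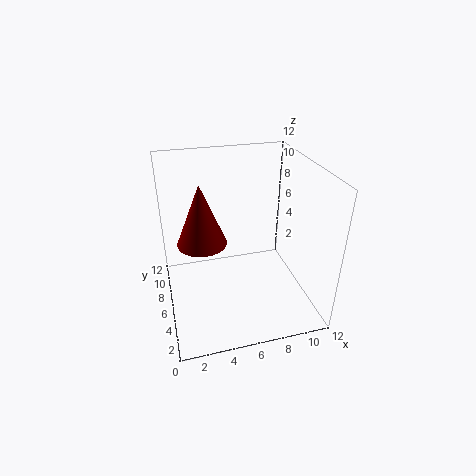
a = 3
b = 6
c = 6
t = 5
col = 'maroon'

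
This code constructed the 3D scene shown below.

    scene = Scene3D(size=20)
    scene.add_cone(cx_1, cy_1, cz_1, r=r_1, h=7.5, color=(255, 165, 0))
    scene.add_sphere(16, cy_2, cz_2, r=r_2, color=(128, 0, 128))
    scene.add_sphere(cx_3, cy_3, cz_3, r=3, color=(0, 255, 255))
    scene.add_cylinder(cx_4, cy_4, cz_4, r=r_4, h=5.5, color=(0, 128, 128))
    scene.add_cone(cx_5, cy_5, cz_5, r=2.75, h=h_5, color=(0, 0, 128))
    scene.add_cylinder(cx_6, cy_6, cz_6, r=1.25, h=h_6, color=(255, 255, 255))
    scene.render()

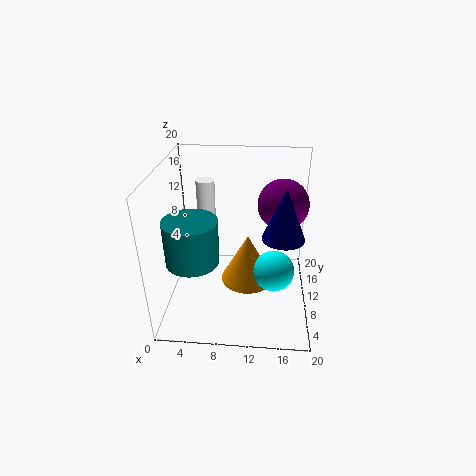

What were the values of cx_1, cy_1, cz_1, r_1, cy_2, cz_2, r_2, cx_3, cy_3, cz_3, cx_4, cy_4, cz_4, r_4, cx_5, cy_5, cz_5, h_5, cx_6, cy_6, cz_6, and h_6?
cx_1 = 11.25, cy_1 = 12.25, cz_1 = 1.5, r_1 = 4, cy_2 = 12.25, cz_2 = 14.25, r_2 = 3.5, cx_3 = 15.25, cy_3 = 10.5, cz_3 = 4.25, cx_4 = 5, cy_4 = 3.75, cz_4 = 10.25, r_4 = 3.25, cx_5 = 16, cy_5 = 7.5, cz_5 = 11.75, h_5 = 6.75, cx_6 = 5.5, cy_6 = 11.5, cz_6 = 9.75, h_6 = 8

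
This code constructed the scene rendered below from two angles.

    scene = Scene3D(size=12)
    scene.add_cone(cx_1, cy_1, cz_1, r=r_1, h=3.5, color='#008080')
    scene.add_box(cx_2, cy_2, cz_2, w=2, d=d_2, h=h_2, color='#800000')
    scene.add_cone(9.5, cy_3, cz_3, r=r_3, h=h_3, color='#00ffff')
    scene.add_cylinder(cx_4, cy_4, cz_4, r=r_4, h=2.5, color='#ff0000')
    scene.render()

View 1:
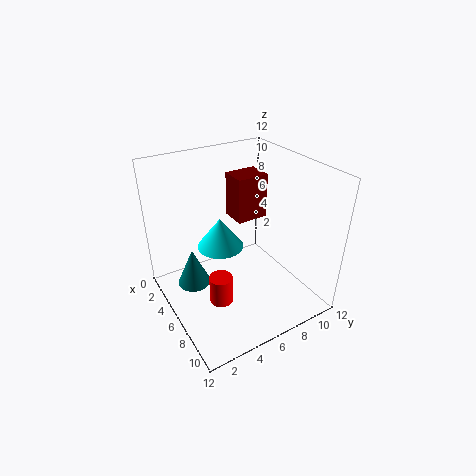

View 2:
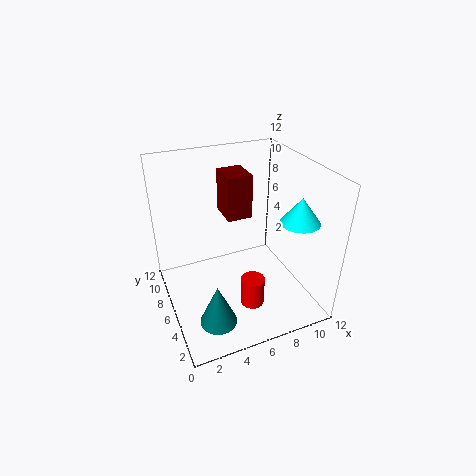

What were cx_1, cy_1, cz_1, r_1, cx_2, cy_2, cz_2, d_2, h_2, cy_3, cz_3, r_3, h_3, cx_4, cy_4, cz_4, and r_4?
cx_1 = 3
cy_1 = 3
cz_1 = 0.5
r_1 = 1.5
cx_2 = 5
cy_2 = 5.5
cz_2 = 8
d_2 = 2.5
h_2 = 3.5
cy_3 = 2.5
cz_3 = 8.5
r_3 = 1.5
h_3 = 2
cx_4 = 6.5
cy_4 = 4
cz_4 = 0.5
r_4 = 1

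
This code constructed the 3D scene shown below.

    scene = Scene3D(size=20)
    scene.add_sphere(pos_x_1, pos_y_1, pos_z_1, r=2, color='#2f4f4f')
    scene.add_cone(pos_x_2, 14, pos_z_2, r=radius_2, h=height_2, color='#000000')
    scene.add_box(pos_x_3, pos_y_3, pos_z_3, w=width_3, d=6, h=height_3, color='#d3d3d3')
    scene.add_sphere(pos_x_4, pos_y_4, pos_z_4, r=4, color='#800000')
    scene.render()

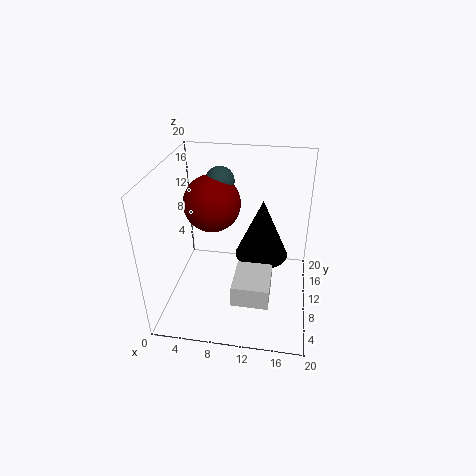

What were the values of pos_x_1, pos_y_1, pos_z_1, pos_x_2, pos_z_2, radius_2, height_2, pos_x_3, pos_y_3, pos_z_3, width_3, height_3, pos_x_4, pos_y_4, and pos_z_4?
pos_x_1 = 7; pos_y_1 = 13; pos_z_1 = 17; pos_x_2 = 13; pos_z_2 = 5; radius_2 = 4; height_2 = 9; pos_x_3 = 10; pos_y_3 = 4; pos_z_3 = 3; width_3 = 5; height_3 = 3; pos_x_4 = 6; pos_y_4 = 12; pos_z_4 = 14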